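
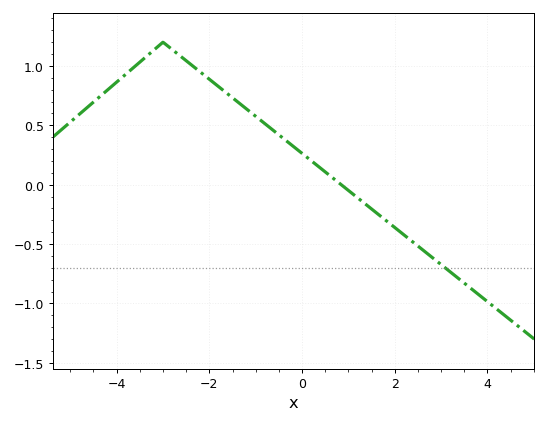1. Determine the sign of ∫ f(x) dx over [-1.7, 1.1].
positive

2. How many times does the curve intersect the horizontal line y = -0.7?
1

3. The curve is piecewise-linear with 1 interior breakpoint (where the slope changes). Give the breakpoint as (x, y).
(-3, 1.2)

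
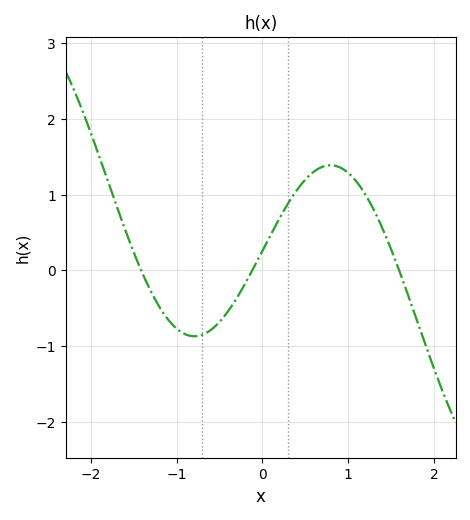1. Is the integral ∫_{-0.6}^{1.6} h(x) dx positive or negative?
positive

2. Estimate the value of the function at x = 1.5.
0.3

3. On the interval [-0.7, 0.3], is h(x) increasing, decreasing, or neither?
increasing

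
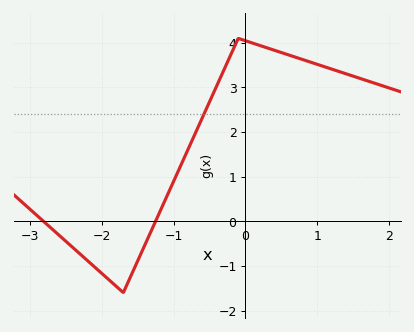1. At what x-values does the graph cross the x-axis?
-2.81, -1.25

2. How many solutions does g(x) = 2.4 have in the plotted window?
1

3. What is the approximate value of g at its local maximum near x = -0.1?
4.1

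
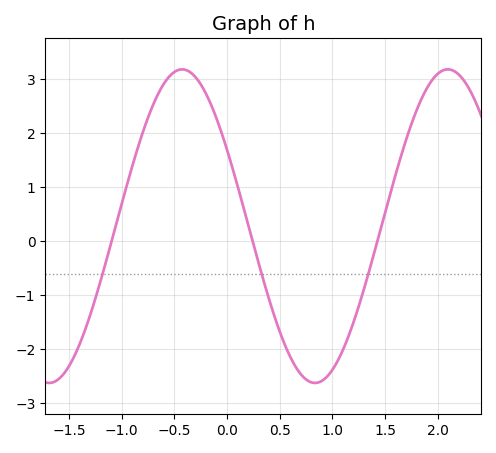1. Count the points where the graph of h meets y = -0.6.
3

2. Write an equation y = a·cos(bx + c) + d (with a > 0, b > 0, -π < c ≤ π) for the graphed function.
y = 2.9cos(2.5x + 1.1) + 0.28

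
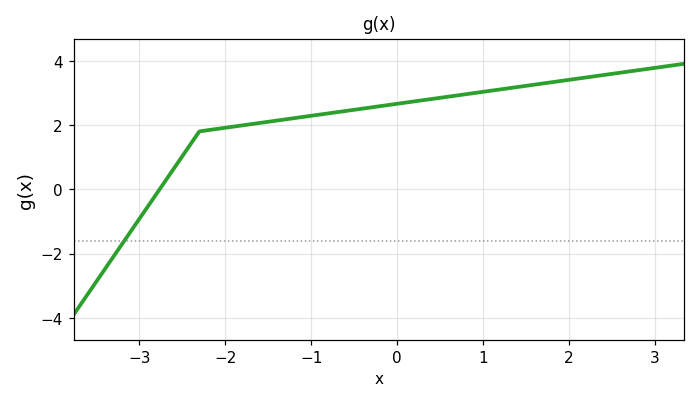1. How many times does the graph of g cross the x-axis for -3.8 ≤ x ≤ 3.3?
1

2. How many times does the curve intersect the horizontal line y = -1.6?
1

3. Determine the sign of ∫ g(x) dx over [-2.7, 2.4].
positive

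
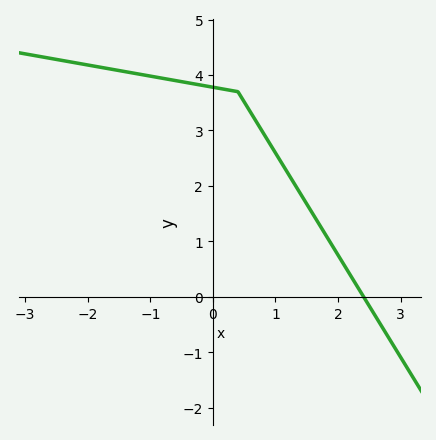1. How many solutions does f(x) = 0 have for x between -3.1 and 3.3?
1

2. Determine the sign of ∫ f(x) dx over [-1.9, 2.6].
positive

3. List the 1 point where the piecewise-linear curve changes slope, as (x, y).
(0.4, 3.7)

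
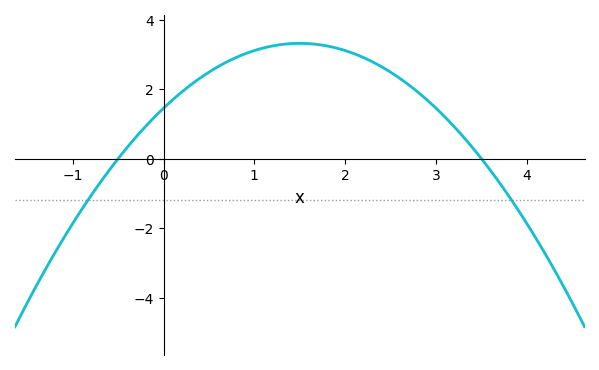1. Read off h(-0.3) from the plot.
0.631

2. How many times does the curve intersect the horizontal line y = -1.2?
2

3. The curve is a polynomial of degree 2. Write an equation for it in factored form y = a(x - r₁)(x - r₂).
y = -0.83(x + 0.5)(x - 3.5)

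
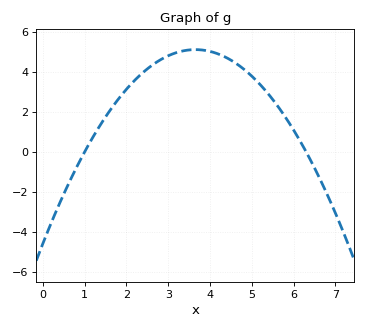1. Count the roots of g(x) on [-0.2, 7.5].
2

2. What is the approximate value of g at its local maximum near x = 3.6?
5.2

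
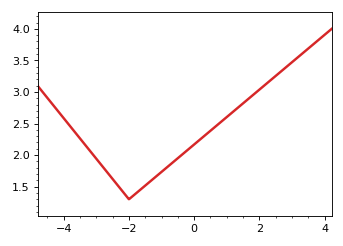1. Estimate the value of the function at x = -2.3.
1.5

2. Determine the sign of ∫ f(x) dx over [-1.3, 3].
positive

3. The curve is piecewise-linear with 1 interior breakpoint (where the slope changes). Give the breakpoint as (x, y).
(-2, 1.3)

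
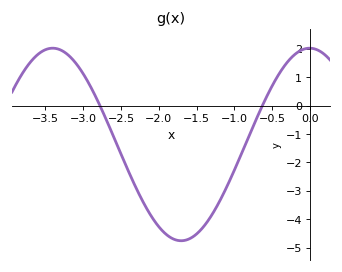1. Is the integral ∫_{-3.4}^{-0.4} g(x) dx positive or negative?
negative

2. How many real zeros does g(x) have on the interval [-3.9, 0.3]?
2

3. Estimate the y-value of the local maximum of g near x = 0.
2.02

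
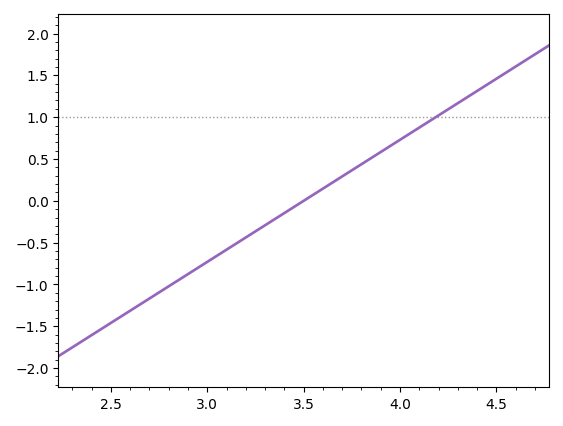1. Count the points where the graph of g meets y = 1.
1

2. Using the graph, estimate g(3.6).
0.15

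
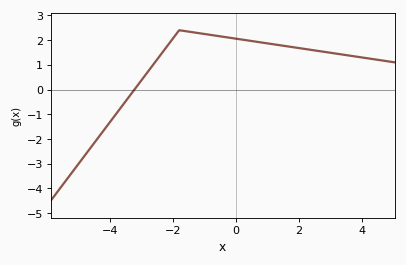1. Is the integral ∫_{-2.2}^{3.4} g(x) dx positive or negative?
positive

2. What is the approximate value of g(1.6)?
1.8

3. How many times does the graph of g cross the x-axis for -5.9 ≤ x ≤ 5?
1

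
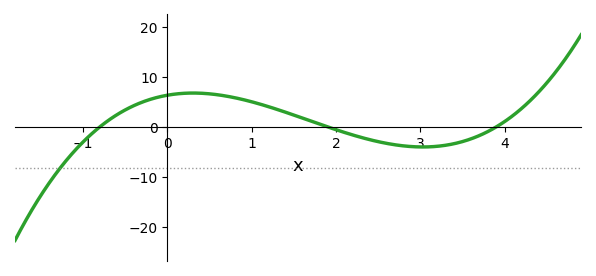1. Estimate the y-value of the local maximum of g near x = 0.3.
6.78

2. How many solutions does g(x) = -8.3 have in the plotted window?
1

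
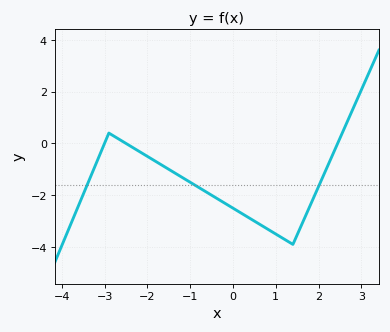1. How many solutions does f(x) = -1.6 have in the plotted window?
3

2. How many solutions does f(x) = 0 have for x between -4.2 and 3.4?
3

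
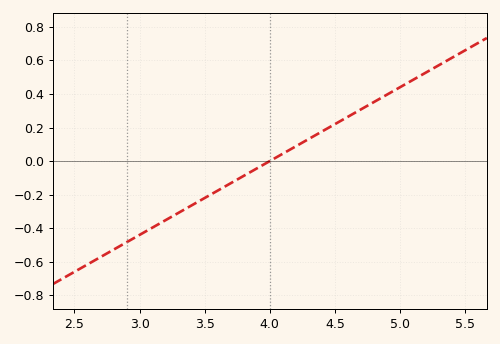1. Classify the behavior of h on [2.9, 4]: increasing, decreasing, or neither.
increasing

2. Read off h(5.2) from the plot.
0.52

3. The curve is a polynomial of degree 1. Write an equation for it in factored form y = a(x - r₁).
y = 0.44(x - 4)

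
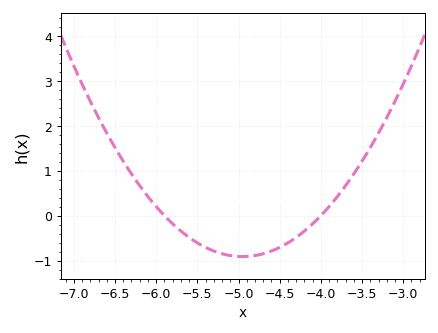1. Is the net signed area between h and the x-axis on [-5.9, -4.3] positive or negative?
negative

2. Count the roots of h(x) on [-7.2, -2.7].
2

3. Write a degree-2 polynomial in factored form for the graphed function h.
y = 1.01(x + 5.9)(x + 4)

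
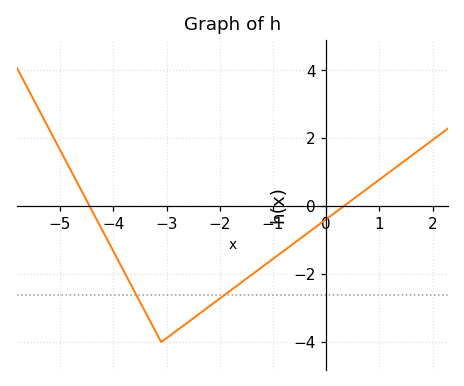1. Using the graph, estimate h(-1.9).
-2.6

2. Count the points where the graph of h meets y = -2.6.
2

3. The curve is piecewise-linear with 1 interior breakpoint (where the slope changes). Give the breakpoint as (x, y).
(-3.1, -4)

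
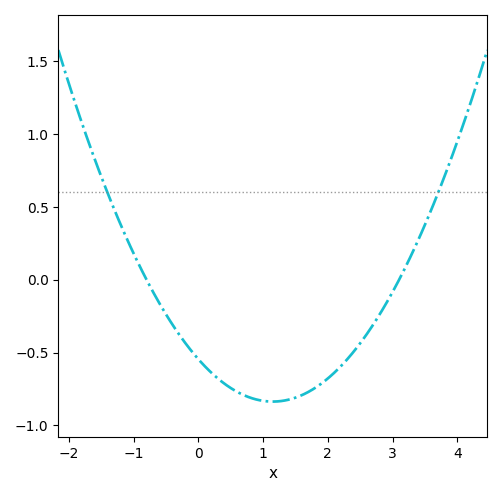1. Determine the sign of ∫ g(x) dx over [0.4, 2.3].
negative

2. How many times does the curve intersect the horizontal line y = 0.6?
2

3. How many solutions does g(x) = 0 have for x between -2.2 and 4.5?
2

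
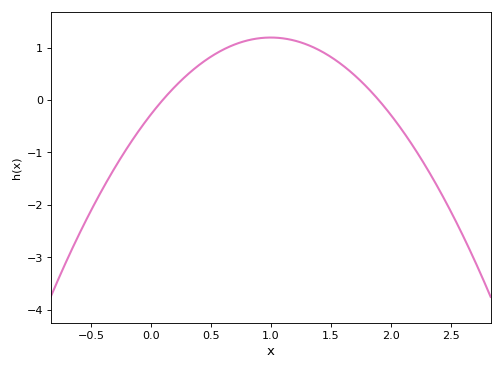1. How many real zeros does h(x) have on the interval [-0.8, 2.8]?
2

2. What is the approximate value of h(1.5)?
0.8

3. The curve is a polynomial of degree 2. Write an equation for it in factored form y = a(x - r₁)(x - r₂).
y = -1.47(x - 0.1)(x - 1.9)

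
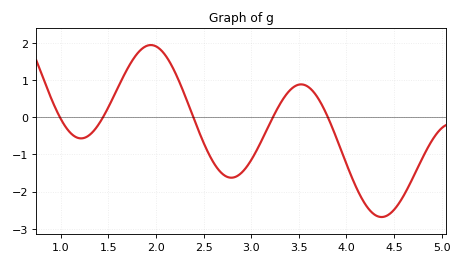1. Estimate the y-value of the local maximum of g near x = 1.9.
1.94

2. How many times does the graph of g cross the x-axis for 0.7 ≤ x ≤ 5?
5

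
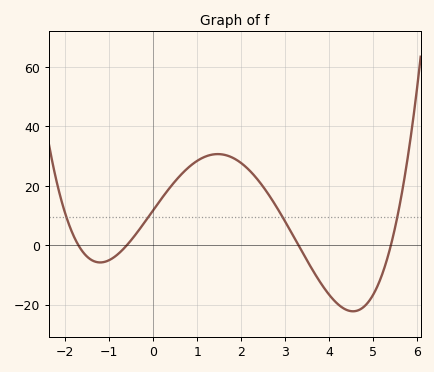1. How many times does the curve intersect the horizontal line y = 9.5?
4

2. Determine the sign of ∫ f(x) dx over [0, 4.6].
positive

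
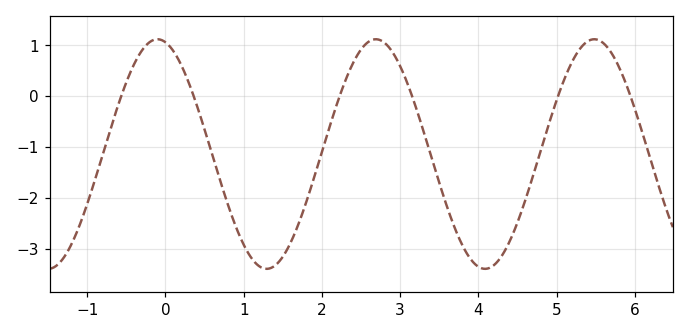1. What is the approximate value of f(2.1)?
-0.597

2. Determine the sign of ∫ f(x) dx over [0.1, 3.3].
negative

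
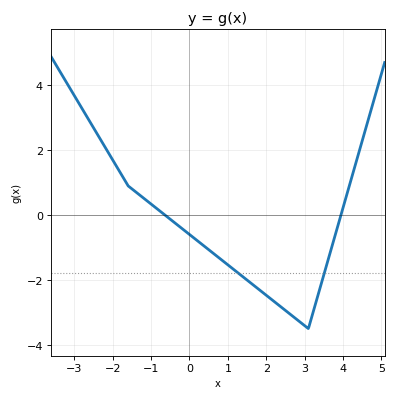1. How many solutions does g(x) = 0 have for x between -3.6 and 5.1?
2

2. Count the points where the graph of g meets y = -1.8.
2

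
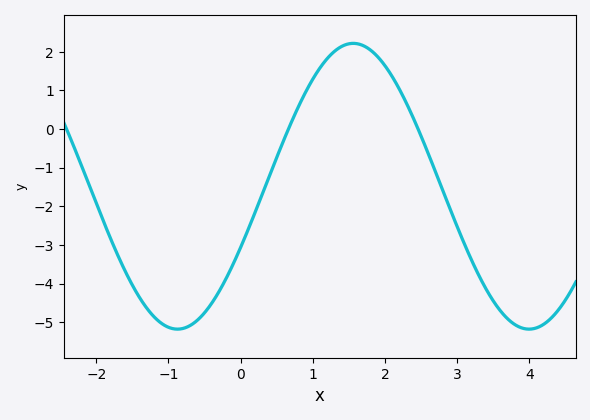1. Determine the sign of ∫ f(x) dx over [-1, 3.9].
negative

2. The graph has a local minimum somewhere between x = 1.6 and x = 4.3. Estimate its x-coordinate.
4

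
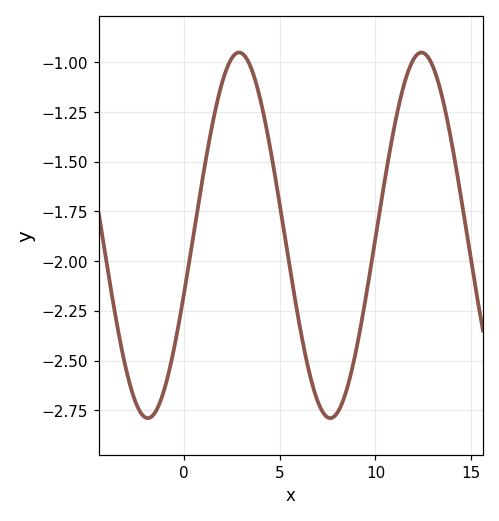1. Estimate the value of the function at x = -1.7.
-2.78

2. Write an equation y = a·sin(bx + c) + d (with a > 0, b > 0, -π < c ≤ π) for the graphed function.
y = 0.92sin(0.66x - 0.332) - 1.87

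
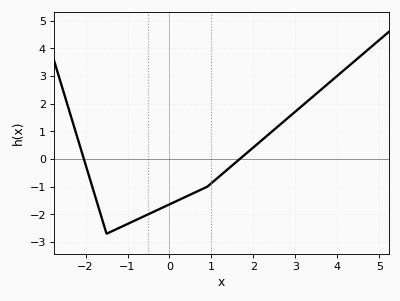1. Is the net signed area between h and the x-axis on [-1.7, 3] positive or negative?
negative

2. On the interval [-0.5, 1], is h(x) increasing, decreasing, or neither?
increasing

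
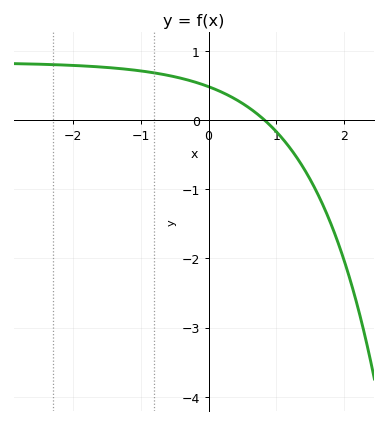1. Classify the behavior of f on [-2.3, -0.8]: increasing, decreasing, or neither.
decreasing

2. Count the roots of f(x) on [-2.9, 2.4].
1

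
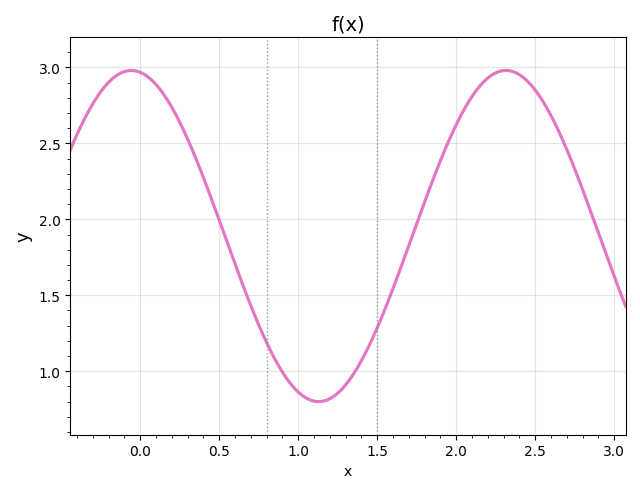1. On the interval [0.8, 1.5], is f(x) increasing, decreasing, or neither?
neither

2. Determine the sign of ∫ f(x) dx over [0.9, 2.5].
positive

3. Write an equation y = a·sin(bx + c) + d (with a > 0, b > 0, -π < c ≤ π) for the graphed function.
y = 1.09sin(2.6x + 1.7) + 1.89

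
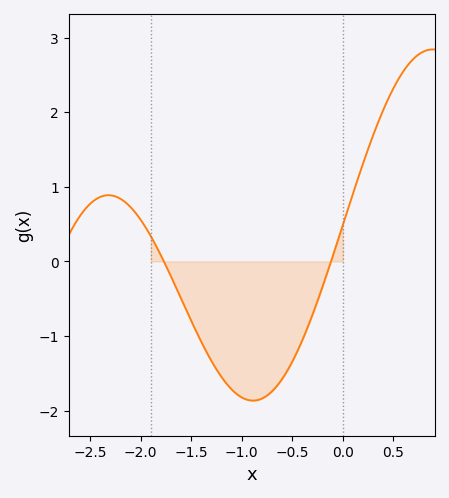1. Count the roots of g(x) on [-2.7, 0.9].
2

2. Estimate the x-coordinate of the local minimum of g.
-0.9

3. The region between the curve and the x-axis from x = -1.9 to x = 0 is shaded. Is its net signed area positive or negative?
negative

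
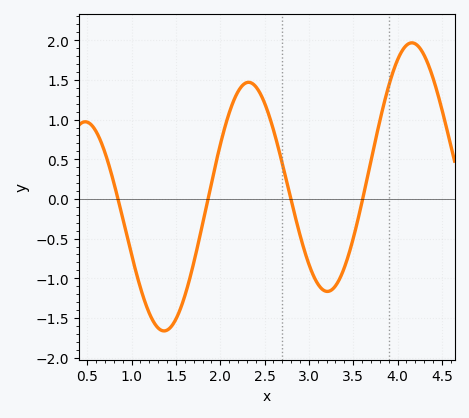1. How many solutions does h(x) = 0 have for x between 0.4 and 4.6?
4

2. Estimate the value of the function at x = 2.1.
1.1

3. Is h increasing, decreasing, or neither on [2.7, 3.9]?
neither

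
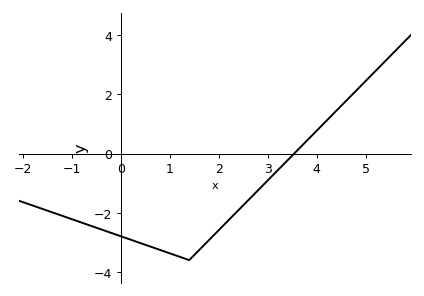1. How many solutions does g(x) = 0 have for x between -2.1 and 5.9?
1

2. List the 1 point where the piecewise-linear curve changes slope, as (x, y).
(1.4, -3.6)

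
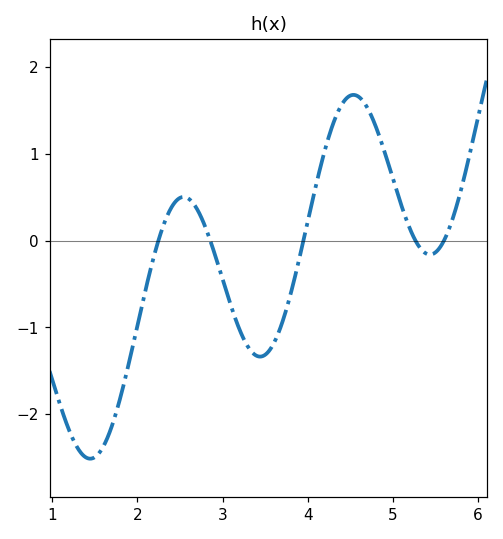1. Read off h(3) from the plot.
-0.443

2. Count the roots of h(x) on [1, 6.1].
5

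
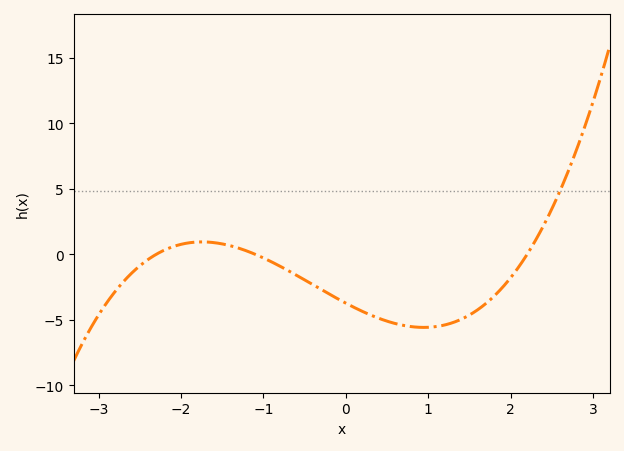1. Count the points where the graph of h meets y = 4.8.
1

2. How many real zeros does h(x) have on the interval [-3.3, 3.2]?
3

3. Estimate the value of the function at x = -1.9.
1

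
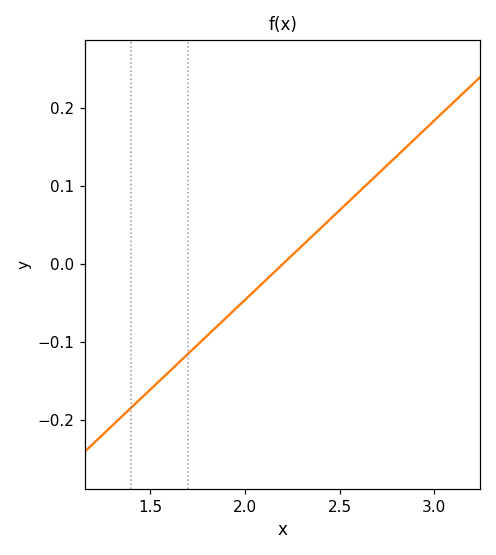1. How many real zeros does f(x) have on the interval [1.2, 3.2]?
1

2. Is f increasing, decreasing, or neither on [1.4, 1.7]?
increasing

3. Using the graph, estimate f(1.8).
-0.09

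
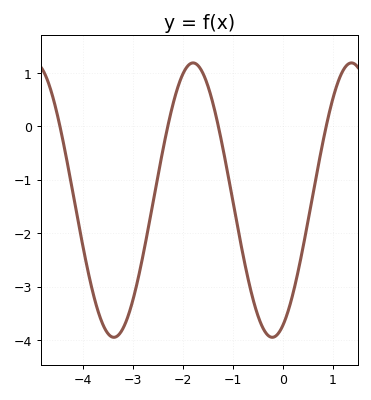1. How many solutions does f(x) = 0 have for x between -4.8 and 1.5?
4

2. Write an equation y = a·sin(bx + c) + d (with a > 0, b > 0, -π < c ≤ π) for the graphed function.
y = 2.57sin(1.98x - 1.16) - 1.38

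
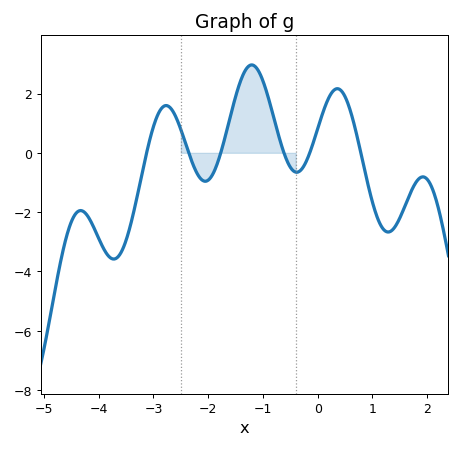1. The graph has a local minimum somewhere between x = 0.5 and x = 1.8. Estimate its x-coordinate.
1.29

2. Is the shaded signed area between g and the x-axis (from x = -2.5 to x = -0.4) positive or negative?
positive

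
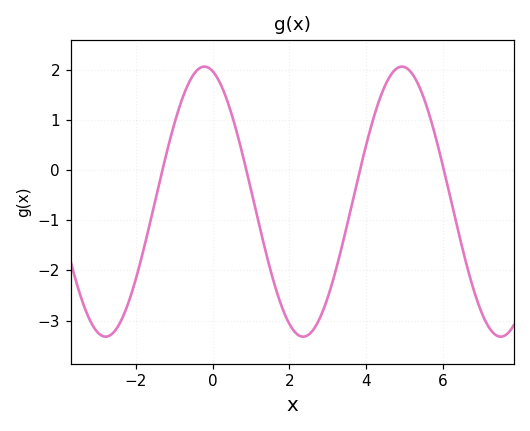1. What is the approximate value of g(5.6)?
1.23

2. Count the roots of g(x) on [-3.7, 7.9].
4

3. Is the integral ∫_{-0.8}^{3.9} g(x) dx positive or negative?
negative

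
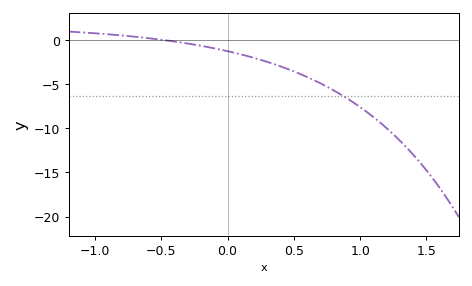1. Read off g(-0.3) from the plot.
-0.5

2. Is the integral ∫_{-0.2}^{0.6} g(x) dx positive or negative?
negative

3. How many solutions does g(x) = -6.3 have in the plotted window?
1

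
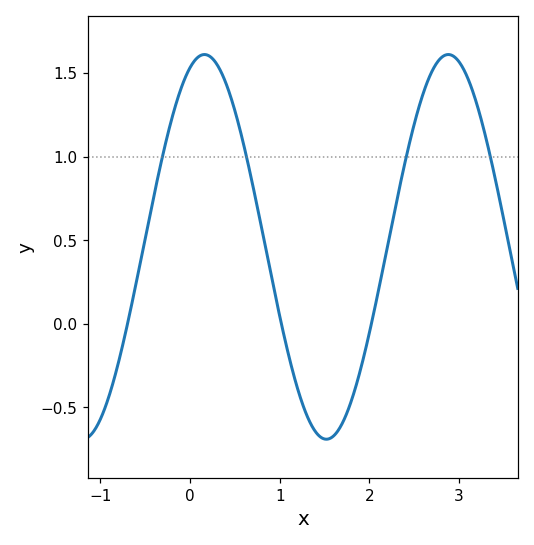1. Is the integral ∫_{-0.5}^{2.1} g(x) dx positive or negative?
positive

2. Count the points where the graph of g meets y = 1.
4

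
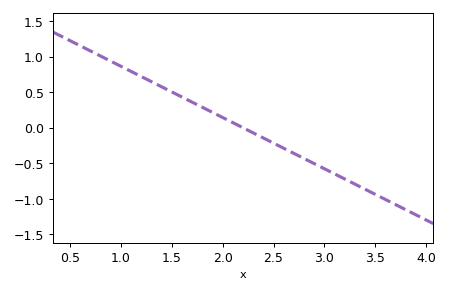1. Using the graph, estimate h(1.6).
0.432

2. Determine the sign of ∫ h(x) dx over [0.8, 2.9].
positive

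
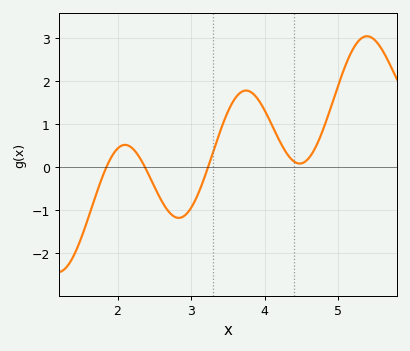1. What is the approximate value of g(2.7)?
-1.05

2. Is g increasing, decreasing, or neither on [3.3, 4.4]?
neither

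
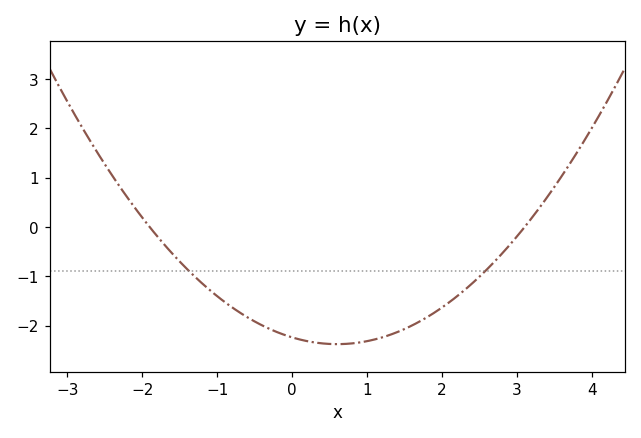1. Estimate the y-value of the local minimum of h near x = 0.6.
-2.38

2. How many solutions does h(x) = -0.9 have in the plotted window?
2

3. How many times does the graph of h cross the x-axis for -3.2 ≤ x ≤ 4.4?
2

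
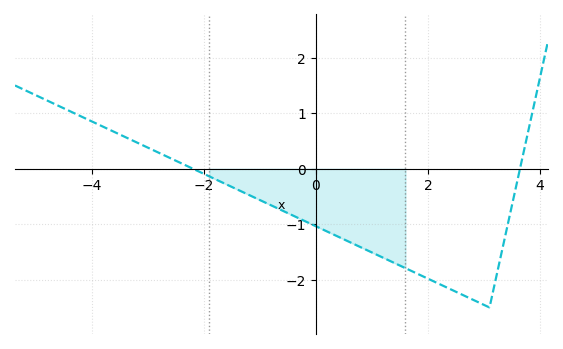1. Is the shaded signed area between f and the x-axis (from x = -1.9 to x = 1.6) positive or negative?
negative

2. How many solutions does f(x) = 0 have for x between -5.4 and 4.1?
2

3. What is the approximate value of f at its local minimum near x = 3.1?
-2.5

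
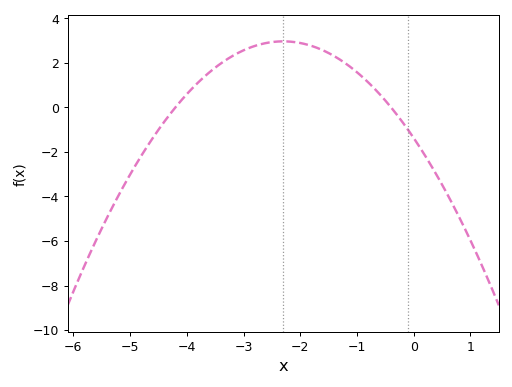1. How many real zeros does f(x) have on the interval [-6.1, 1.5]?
2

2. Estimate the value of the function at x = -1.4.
2.2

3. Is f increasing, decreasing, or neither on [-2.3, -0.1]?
decreasing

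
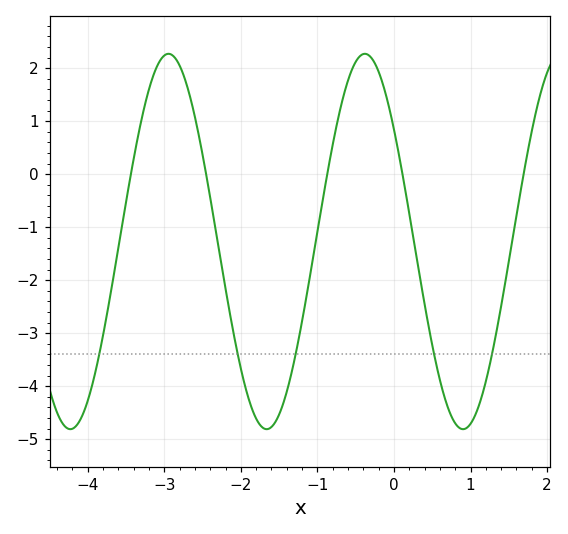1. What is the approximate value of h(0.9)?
-4.8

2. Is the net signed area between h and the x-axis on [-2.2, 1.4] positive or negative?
negative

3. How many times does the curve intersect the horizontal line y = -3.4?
5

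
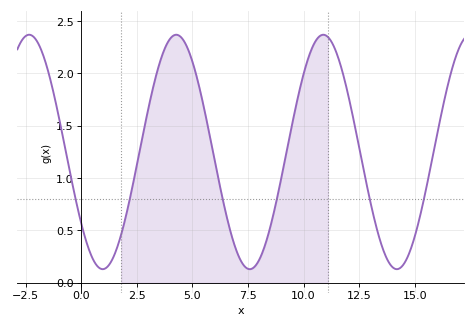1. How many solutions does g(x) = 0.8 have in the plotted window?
6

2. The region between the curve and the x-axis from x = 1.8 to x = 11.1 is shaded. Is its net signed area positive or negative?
positive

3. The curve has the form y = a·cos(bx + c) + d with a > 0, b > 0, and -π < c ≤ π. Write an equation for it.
y = 1.12cos(0.95x + 2.2) + 1.25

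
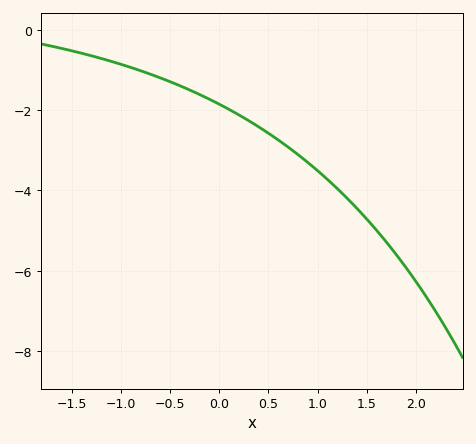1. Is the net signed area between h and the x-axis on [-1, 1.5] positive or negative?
negative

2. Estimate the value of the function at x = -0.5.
-1.2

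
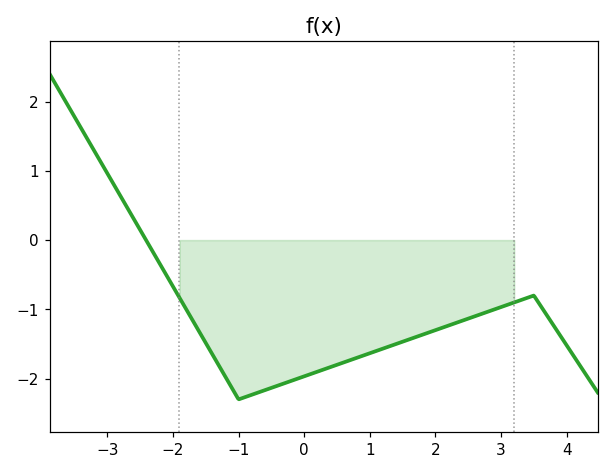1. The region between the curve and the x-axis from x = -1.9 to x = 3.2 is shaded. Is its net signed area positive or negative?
negative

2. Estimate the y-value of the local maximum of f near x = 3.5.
-0.8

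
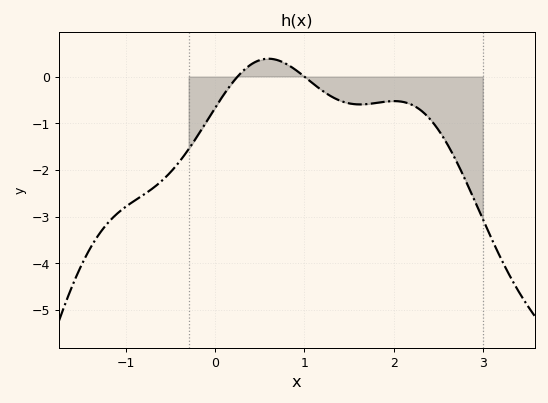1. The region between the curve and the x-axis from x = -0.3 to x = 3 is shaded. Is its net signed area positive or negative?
negative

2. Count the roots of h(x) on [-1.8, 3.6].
2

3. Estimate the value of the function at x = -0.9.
-2.65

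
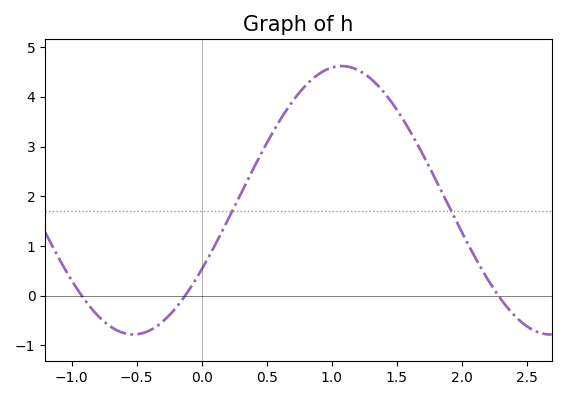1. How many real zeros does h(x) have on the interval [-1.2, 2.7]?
3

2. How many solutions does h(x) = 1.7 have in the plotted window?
2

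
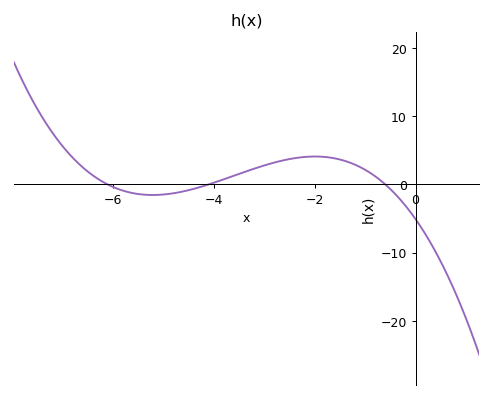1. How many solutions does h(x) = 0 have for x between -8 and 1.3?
3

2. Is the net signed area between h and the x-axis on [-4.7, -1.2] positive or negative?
positive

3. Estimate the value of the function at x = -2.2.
4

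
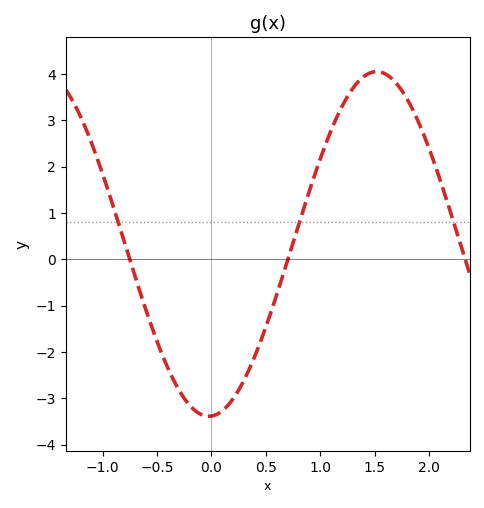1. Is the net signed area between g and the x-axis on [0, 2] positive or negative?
positive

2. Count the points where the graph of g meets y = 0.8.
3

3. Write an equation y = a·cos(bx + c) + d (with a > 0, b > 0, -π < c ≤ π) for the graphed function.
y = 3.72cos(2x - 3.1) + 0.33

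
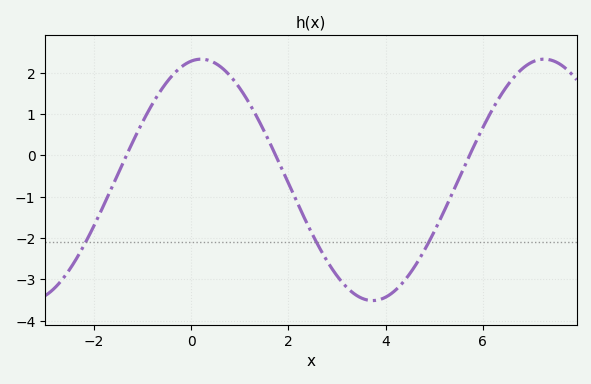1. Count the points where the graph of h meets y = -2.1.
3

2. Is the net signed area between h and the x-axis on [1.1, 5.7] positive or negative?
negative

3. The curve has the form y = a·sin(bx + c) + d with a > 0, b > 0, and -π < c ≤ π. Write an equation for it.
y = 2.92sin(0.89x + 1.4) - 0.59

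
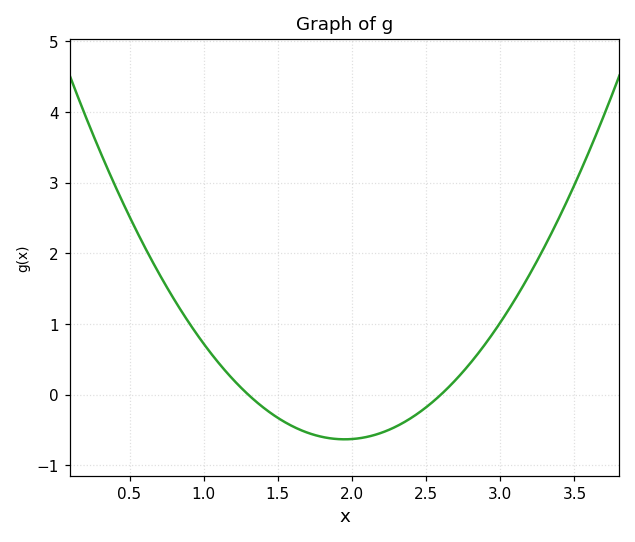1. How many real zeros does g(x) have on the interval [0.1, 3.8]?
2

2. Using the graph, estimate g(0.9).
1.02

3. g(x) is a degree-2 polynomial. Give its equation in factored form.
y = 1.5(x - 1.3)(x - 2.6)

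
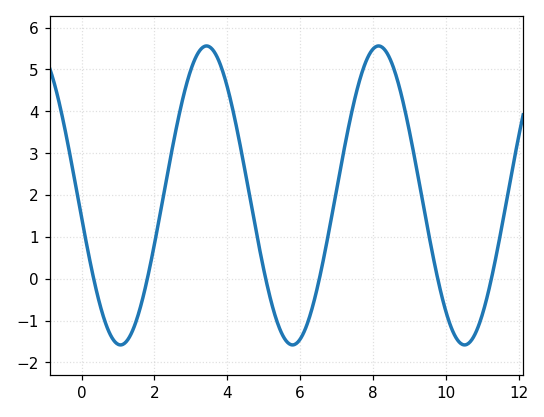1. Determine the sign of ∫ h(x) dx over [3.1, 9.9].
positive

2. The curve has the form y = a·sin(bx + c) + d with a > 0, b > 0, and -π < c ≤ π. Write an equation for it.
y = 3.57sin(1.3x - 3) + 1.99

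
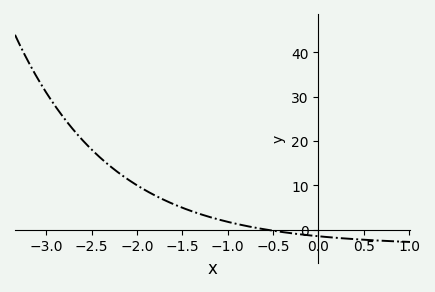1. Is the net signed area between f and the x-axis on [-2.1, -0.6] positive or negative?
positive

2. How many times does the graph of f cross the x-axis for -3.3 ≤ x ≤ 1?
1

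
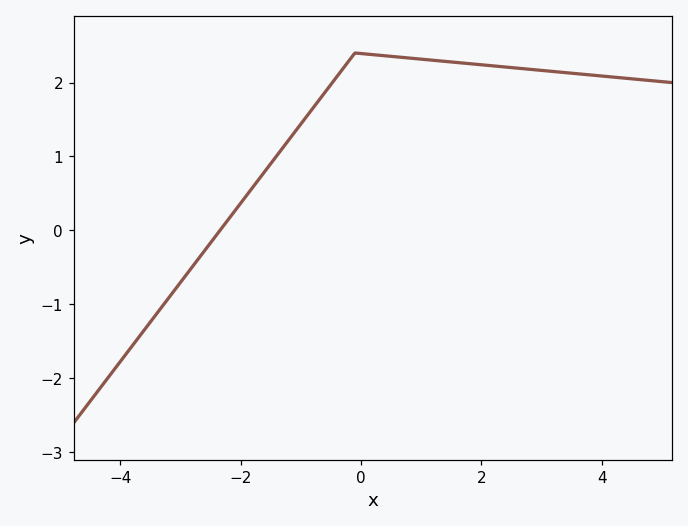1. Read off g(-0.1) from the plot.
2.4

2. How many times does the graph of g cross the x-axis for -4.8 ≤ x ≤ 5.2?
1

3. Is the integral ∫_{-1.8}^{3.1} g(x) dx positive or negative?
positive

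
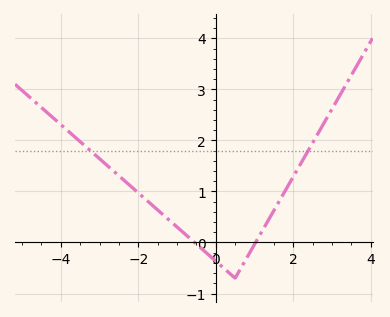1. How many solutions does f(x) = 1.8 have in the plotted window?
2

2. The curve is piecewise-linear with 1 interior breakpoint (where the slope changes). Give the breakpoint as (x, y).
(0.5, -0.7)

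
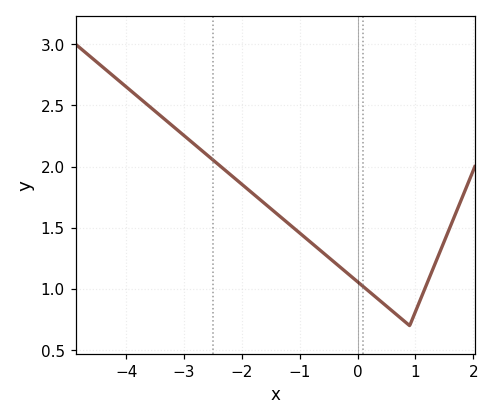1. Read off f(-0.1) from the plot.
1.1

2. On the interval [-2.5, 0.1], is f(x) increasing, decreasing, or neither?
decreasing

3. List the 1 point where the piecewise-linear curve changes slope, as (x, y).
(0.9, 0.7)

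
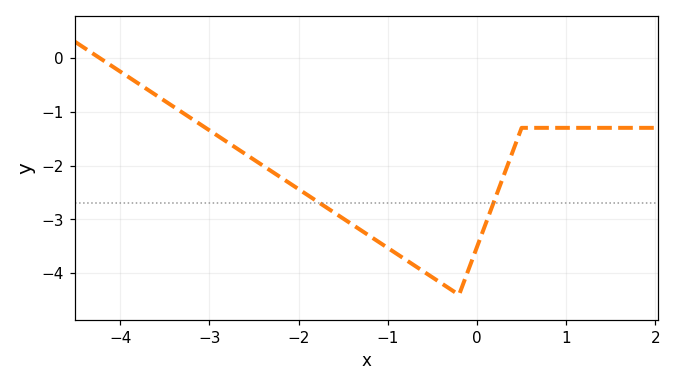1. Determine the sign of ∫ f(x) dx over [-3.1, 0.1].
negative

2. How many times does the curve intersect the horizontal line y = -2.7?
2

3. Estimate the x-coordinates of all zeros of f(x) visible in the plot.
-4.2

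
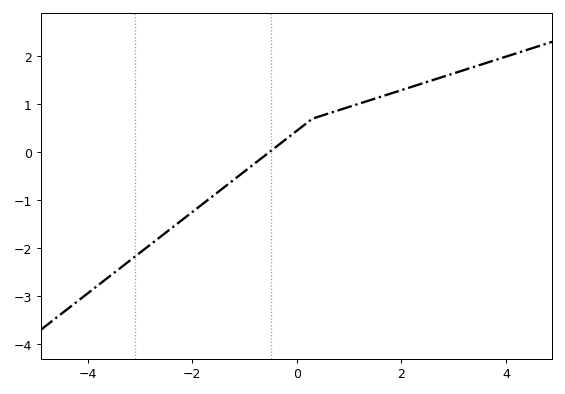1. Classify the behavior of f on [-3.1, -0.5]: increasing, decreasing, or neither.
increasing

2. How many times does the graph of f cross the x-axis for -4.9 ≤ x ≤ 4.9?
1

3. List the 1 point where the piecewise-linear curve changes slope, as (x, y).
(0.3, 0.7)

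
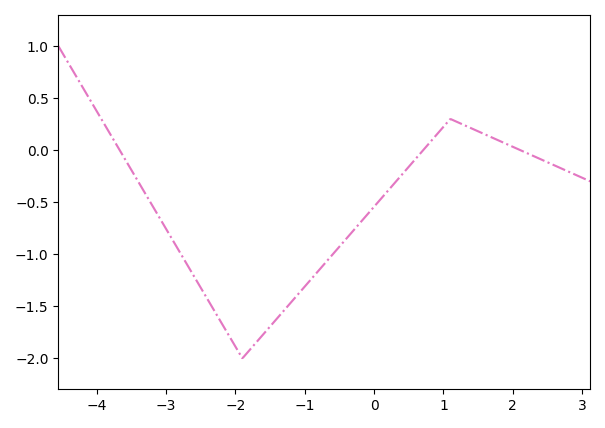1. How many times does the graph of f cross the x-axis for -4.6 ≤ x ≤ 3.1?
3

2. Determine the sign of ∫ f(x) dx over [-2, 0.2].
negative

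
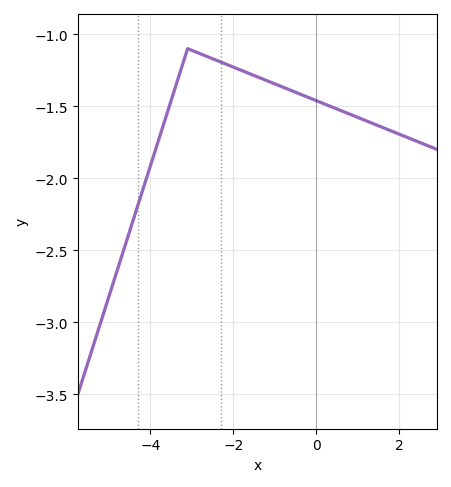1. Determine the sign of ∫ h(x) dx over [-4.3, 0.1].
negative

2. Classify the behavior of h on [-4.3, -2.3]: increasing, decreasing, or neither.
neither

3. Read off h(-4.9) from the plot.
-2.75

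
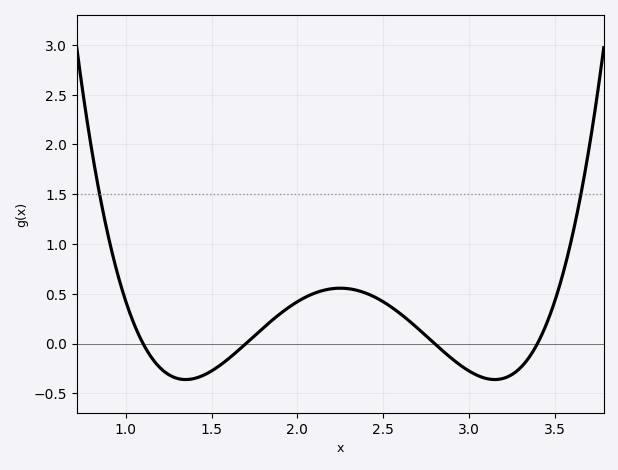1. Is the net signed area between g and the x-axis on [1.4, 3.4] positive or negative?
positive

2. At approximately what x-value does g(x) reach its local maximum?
2.25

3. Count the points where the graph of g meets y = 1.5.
2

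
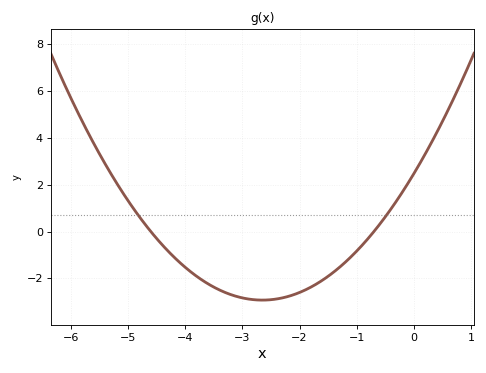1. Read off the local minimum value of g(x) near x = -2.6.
-2.93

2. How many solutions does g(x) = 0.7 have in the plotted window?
2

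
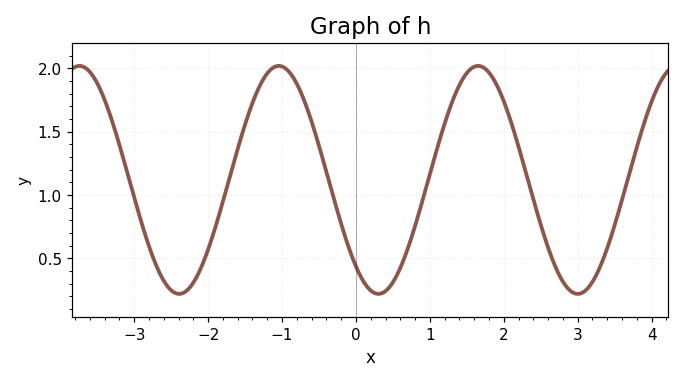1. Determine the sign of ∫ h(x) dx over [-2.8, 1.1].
positive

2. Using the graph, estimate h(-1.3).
1.85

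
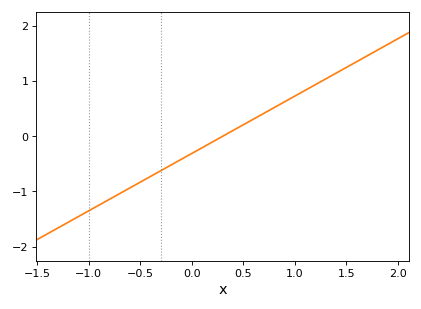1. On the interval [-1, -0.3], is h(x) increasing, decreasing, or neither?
increasing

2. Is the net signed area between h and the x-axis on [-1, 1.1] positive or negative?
negative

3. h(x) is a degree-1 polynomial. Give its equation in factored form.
y = 1.04(x - 0.3)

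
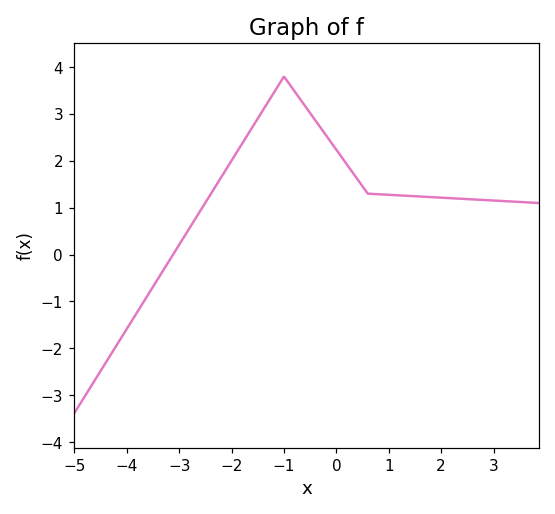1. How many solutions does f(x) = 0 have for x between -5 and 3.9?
1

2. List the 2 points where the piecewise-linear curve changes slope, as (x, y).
(-1, 3.8); (0.6, 1.3)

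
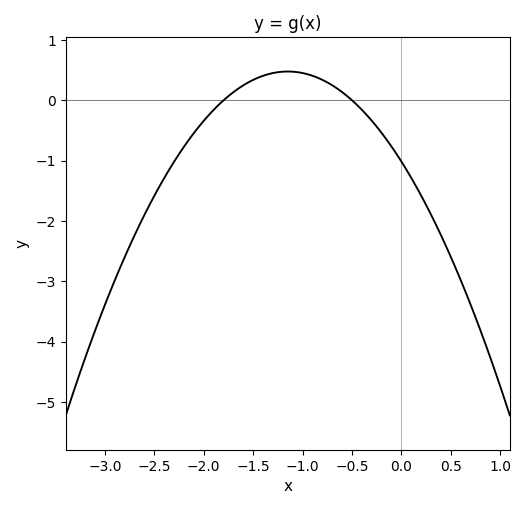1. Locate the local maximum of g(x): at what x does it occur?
-1.15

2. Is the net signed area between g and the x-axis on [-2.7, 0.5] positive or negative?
negative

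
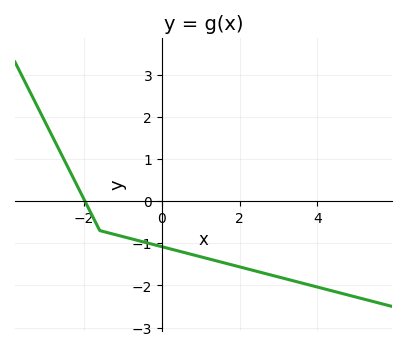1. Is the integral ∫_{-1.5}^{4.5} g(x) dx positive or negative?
negative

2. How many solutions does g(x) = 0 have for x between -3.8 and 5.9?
1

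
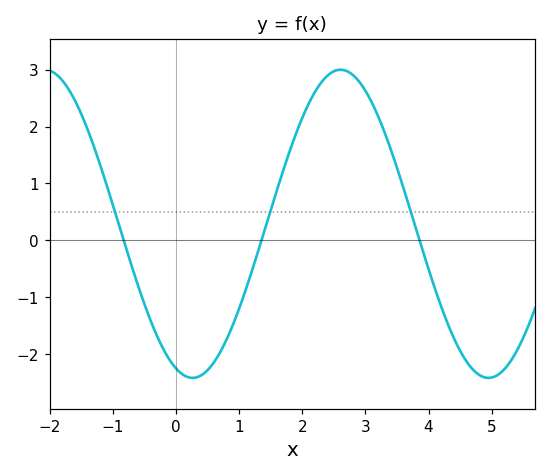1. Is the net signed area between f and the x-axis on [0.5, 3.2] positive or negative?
positive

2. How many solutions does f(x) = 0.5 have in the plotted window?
3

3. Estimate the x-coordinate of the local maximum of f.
2.6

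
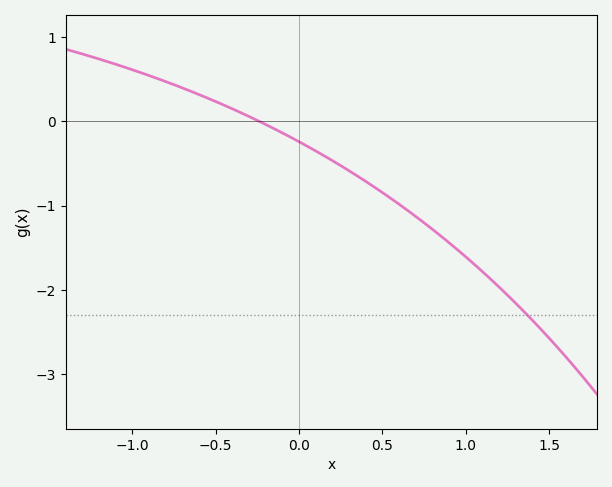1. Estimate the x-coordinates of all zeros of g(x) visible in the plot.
-0.237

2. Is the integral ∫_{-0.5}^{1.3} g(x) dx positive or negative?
negative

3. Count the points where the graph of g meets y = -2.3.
1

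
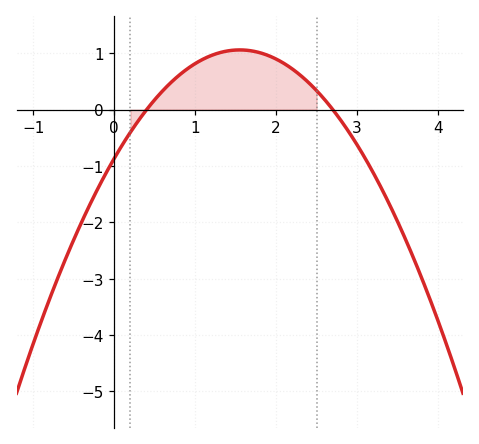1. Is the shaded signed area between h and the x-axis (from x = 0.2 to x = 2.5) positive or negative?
positive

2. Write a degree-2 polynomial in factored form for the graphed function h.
y = -0.8(x - 0.4)(x - 2.7)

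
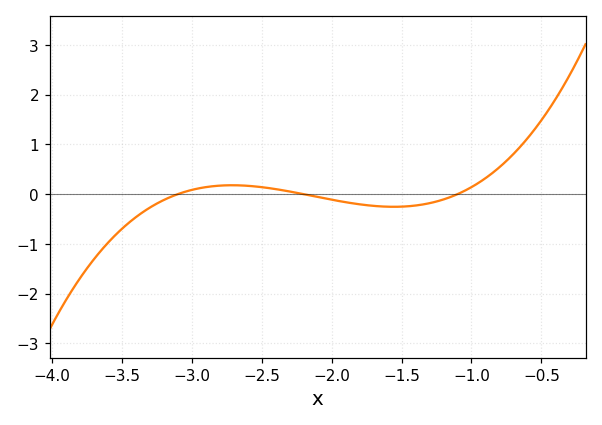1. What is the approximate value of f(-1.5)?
-0.251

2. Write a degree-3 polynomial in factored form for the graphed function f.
y = 0.56(x + 3.1)(x + 2.2)(x + 1.1)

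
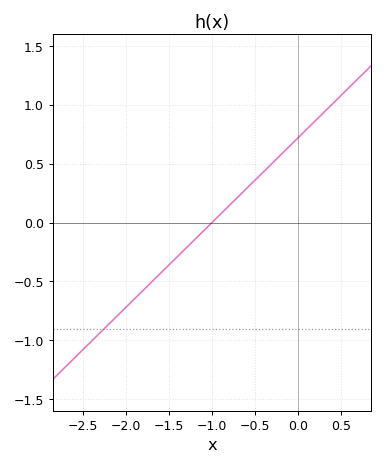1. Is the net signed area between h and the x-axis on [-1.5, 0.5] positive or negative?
positive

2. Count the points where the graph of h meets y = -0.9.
1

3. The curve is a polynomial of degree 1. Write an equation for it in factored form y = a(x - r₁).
y = 0.72(x + 1)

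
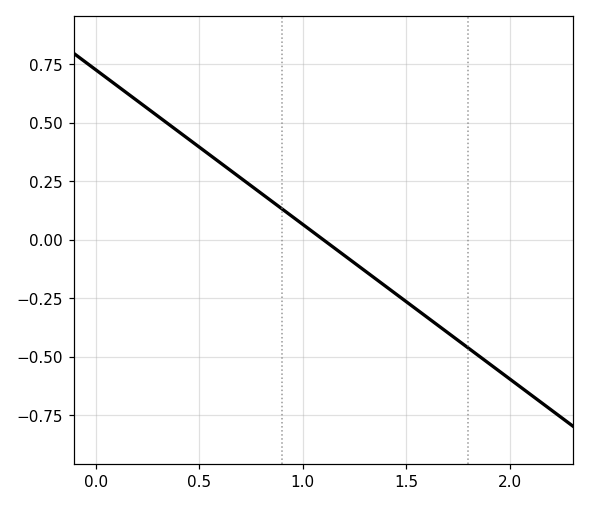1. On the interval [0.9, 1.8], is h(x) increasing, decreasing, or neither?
decreasing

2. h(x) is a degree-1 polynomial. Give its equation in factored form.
y = -0.66(x - 1.1)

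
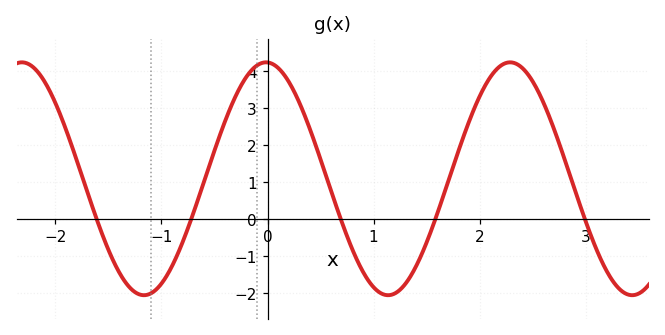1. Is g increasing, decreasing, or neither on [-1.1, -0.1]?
increasing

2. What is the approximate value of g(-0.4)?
2.65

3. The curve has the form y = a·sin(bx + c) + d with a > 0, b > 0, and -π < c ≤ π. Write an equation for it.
y = 3.15sin(2.73x + 1.61) + 1.09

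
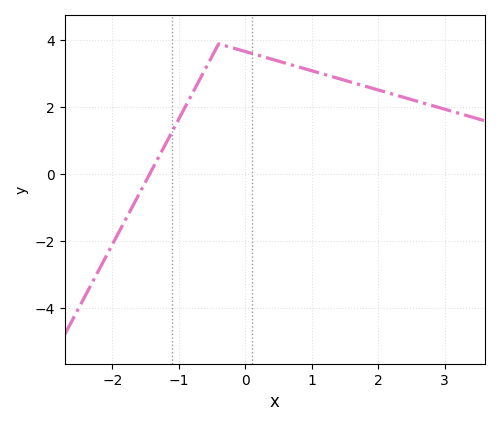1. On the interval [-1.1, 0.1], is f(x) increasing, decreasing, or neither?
neither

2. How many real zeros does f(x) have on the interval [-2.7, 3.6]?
1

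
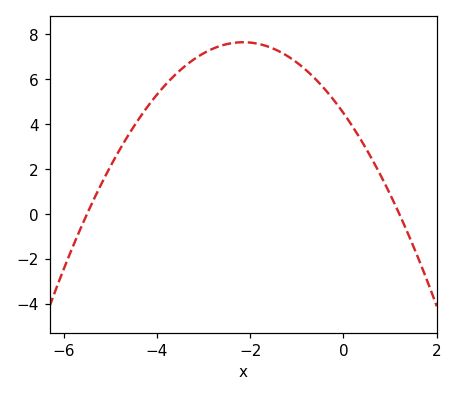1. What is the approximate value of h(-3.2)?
6.8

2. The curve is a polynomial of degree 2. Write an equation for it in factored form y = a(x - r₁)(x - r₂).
y = -0.68(x + 5.5)(x - 1.2)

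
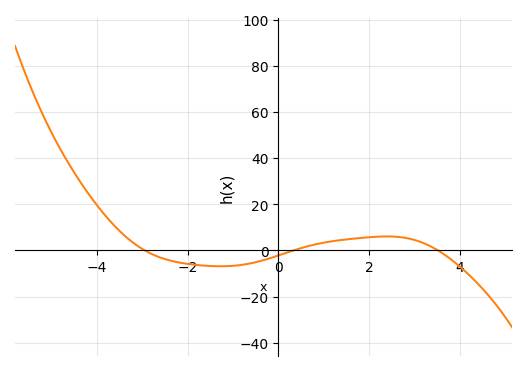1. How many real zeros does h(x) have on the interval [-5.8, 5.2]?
3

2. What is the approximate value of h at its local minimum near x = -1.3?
-6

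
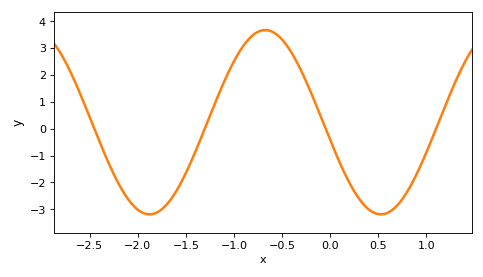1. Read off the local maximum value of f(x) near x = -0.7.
3.7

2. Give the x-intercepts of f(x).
-2.5, -1.3, 0, 1.1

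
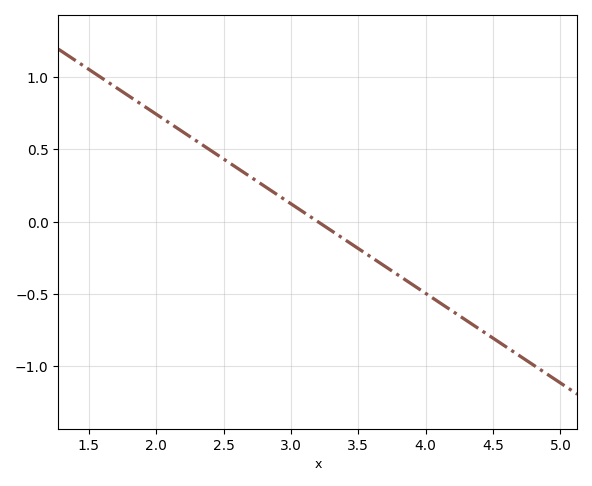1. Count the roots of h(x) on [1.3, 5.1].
1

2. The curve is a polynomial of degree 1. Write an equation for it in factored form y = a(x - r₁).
y = -0.62(x - 3.2)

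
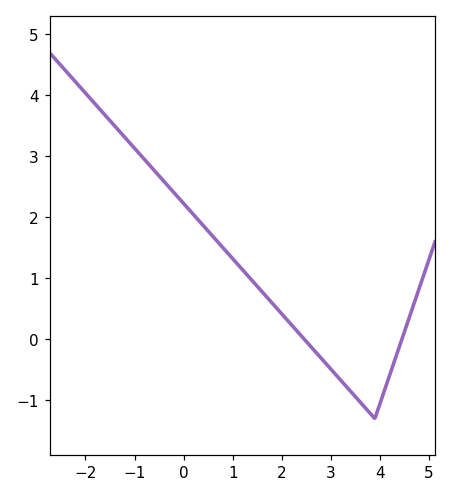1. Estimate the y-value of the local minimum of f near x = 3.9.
-1.3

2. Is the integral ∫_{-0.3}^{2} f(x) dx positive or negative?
positive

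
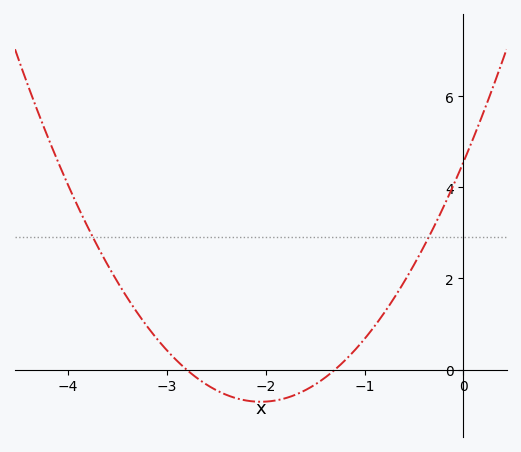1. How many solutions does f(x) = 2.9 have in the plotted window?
2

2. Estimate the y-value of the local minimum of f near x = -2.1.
-0.703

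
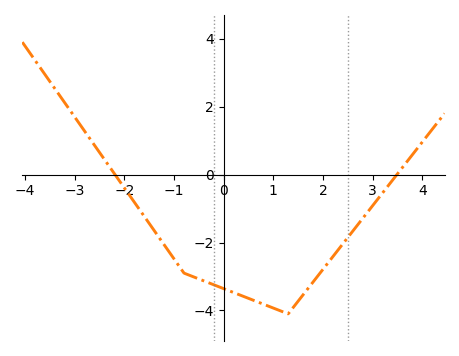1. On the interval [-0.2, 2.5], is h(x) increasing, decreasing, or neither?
neither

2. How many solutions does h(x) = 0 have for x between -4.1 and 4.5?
2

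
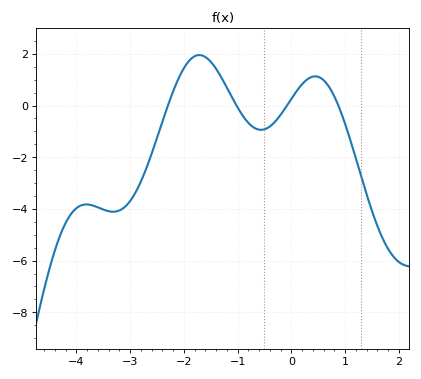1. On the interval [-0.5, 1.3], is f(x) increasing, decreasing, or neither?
neither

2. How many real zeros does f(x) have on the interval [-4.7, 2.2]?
4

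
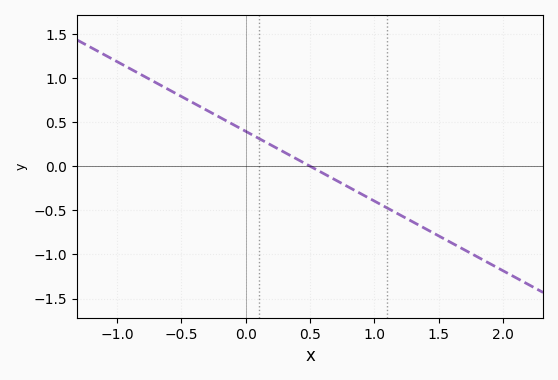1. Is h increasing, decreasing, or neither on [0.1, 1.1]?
decreasing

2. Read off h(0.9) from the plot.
-0.316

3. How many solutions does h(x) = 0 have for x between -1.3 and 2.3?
1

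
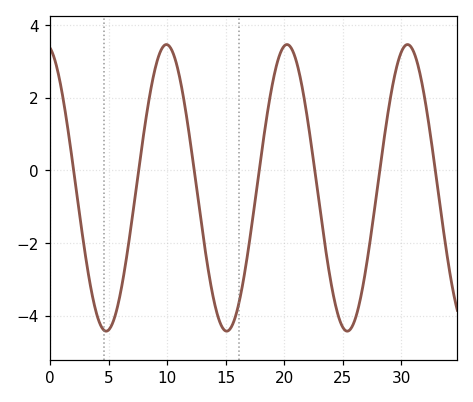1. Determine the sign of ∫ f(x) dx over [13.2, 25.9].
negative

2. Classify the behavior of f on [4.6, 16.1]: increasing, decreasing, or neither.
neither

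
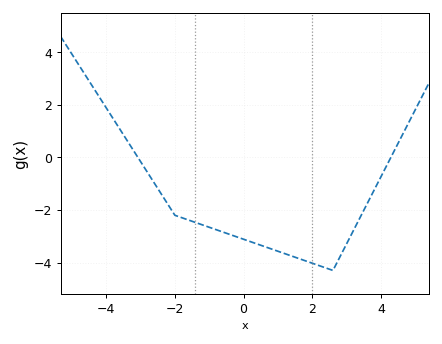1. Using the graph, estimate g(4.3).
0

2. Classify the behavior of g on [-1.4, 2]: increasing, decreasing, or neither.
decreasing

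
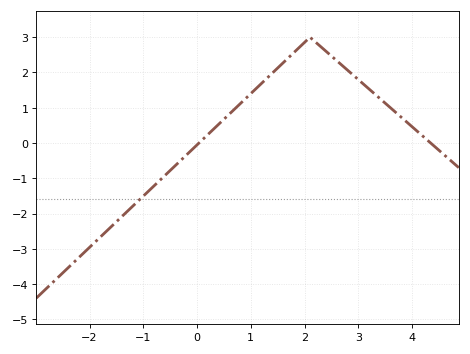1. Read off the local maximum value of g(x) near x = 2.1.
3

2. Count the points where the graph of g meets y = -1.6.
1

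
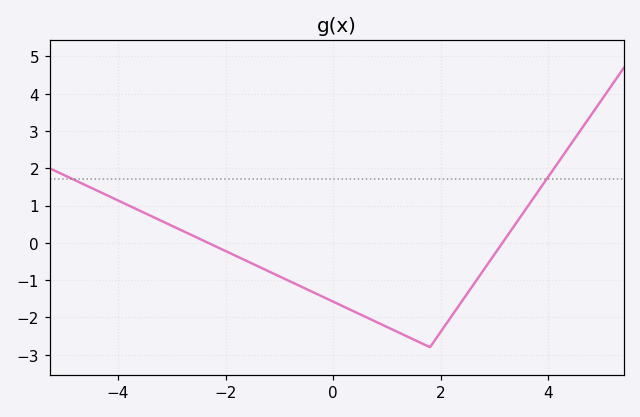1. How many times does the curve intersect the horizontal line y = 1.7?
2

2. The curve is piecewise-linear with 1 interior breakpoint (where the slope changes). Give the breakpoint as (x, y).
(1.8, -2.8)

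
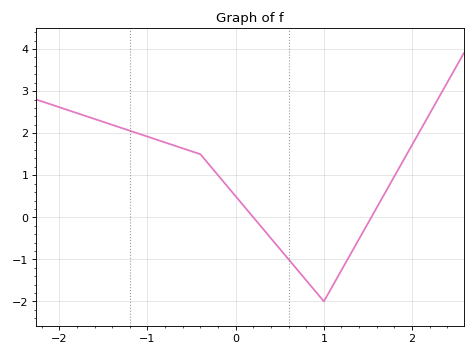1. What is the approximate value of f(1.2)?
-1.3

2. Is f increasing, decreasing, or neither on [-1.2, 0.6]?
decreasing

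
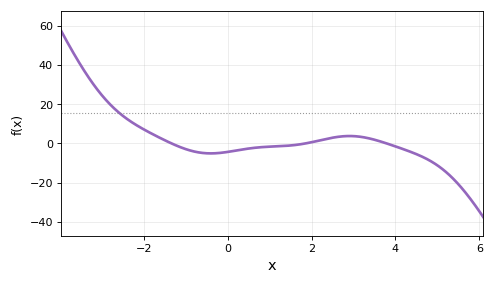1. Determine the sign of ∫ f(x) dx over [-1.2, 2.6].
negative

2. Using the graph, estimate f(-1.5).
2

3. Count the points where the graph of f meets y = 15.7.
1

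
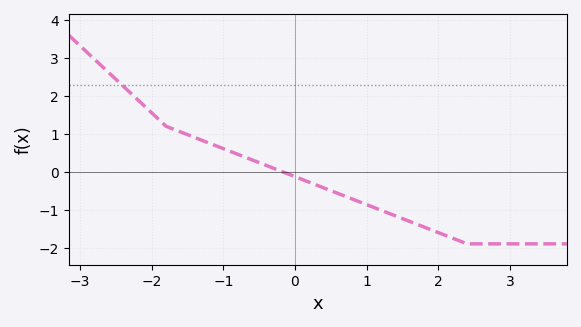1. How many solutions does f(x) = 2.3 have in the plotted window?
1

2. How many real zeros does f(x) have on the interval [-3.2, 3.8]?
1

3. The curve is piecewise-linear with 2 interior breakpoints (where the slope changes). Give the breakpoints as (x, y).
(-1.8, 1.2); (2.4, -1.9)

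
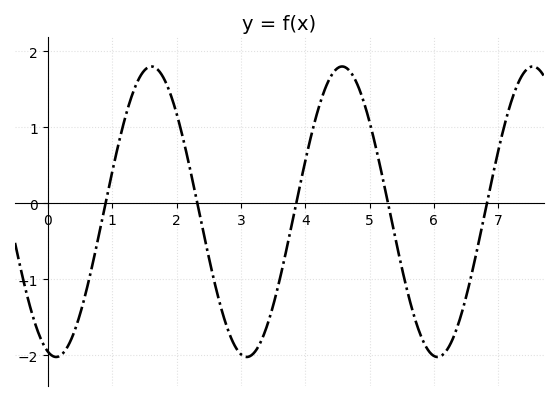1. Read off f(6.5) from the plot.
-1.23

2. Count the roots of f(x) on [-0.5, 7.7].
5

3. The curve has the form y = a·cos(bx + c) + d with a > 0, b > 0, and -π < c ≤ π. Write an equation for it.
y = 1.91cos(2.12x + 2.87) - 0.11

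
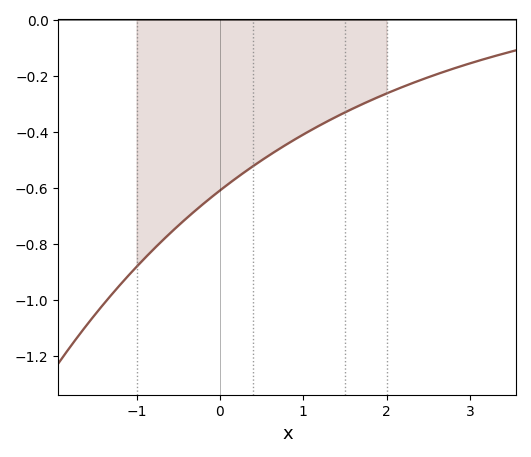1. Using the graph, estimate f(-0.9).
-0.86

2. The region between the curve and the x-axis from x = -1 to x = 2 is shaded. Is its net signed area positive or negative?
negative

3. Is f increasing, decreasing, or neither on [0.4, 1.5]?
increasing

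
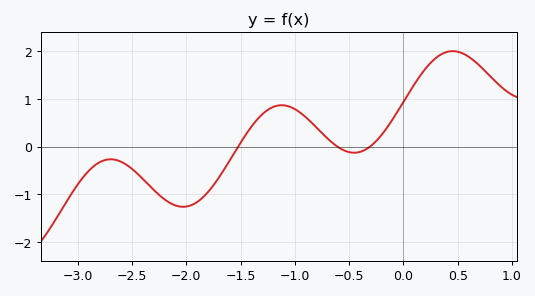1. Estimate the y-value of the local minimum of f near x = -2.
-1.3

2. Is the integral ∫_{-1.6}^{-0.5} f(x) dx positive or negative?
positive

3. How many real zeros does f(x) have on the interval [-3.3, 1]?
3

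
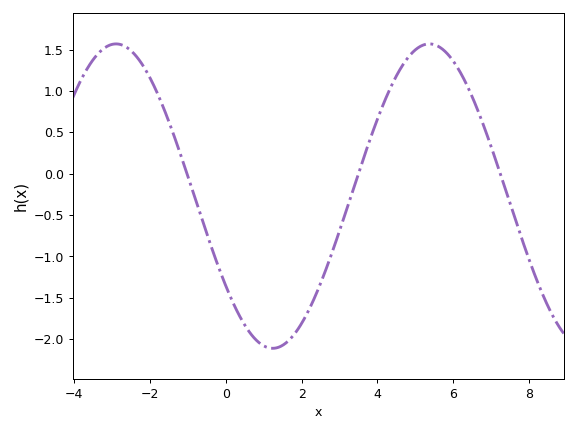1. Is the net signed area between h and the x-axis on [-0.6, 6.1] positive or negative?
negative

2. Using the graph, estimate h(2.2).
-1.64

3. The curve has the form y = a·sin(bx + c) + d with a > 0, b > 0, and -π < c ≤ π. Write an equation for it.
y = 1.84sin(0.76x - 2.51) - 0.27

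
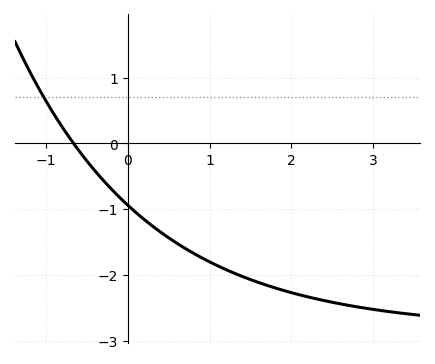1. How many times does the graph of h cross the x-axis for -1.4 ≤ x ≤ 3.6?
1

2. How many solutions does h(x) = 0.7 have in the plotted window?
1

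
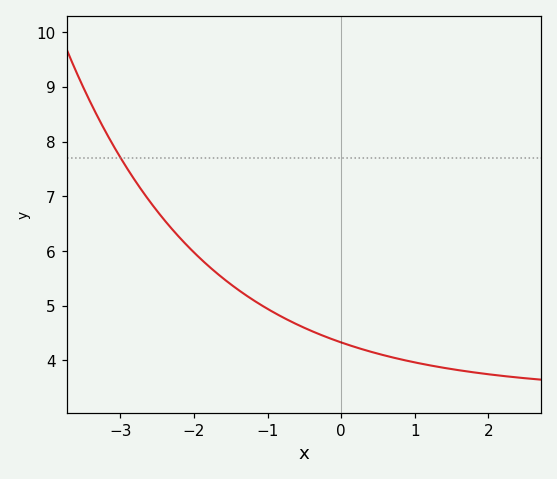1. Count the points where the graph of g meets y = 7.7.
1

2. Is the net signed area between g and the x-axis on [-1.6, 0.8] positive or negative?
positive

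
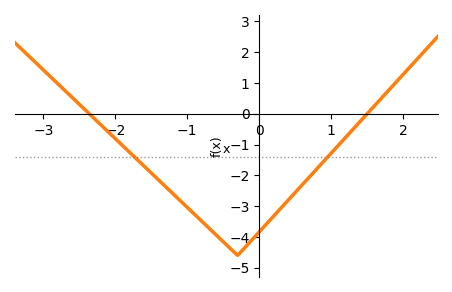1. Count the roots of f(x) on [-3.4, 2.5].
2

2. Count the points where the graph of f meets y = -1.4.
2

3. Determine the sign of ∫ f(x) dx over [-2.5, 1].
negative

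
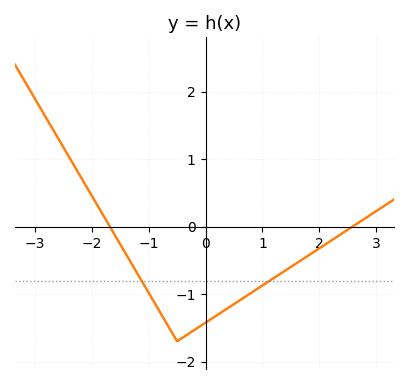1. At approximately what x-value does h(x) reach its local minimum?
-0.5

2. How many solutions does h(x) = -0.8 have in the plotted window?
2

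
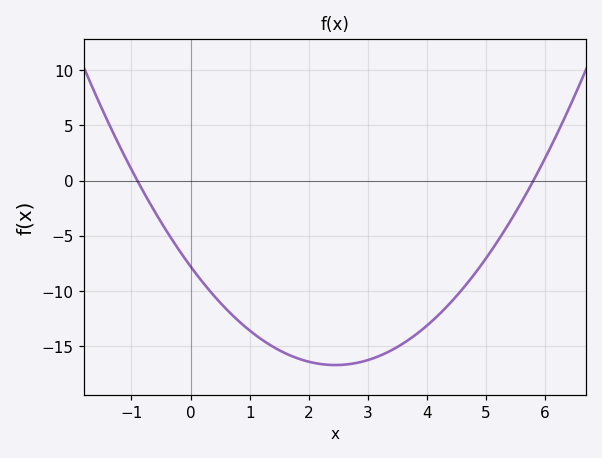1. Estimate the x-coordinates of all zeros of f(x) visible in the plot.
-0.9, 5.8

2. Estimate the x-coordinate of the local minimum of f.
2.45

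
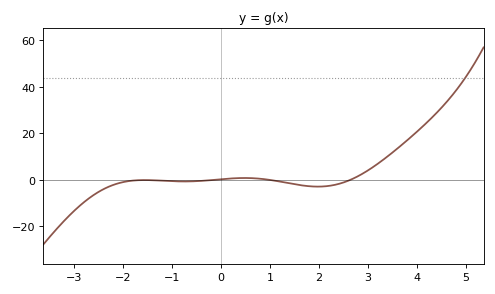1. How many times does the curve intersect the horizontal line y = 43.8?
1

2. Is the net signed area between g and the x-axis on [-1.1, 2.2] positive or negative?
negative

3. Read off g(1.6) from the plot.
-2.27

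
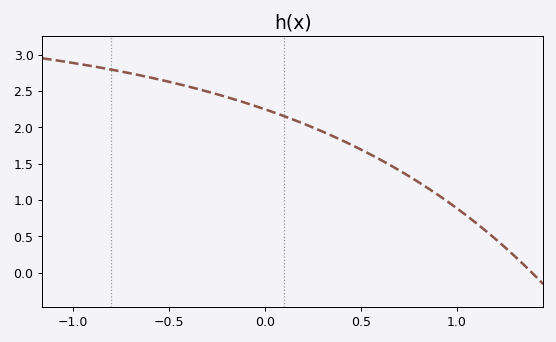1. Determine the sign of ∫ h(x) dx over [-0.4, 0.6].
positive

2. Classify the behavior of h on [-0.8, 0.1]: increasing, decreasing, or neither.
decreasing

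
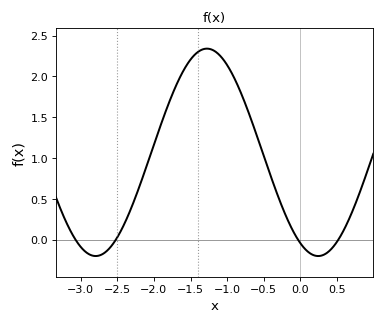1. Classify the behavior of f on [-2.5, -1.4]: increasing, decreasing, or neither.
increasing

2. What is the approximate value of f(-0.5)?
1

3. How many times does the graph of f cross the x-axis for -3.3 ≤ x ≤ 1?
4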